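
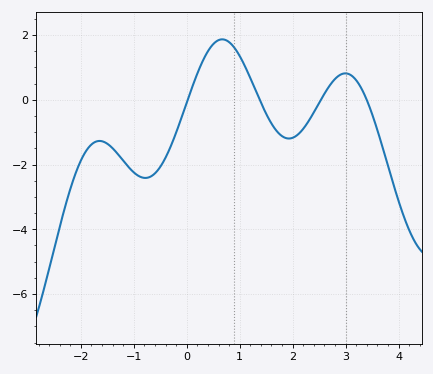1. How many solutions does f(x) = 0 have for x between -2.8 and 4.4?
4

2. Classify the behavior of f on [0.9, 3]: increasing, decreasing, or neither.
neither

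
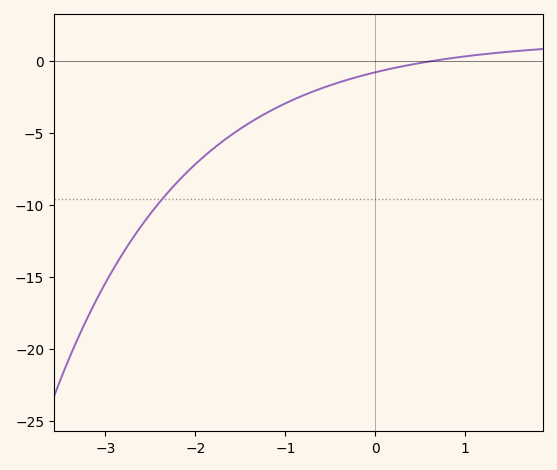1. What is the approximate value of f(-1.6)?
-5.15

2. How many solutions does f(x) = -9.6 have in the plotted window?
1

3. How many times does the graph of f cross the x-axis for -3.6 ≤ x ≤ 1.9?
1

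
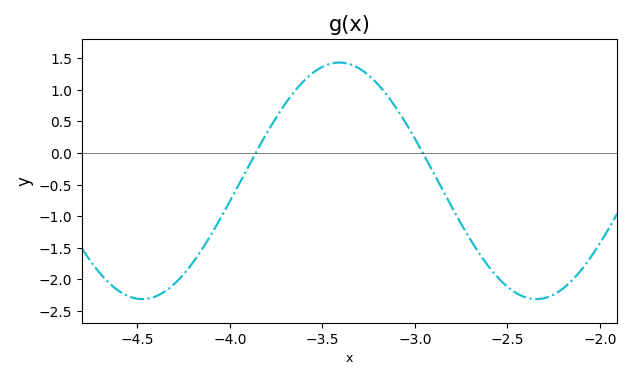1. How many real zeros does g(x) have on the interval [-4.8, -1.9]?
2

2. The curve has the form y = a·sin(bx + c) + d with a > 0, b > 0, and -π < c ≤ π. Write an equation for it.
y = 1.87sin(3x - 0.94) - 0.44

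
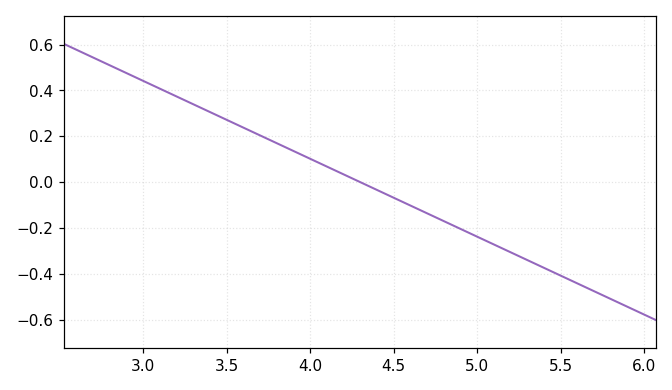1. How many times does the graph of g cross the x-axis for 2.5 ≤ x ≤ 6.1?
1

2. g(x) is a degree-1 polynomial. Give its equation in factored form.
y = -0.34(x - 4.3)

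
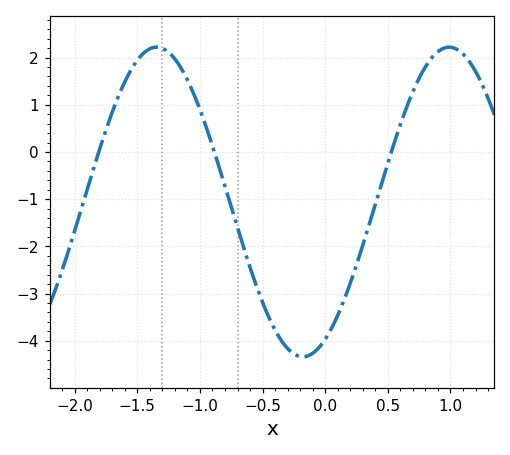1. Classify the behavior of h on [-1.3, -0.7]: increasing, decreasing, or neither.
decreasing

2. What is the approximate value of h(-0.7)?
-1.61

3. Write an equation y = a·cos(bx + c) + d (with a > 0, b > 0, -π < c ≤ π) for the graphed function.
y = 3.28cos(2.69x - 2.66) - 1.06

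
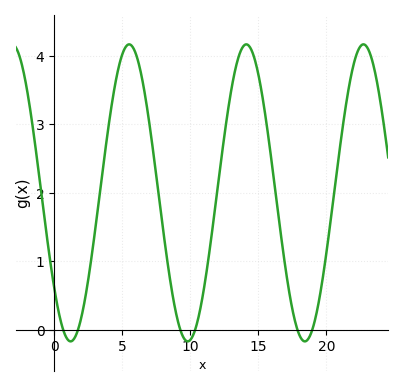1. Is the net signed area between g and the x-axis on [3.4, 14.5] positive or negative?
positive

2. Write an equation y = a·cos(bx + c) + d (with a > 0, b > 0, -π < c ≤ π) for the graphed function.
y = 2.17cos(0.73x + 2.3) + 2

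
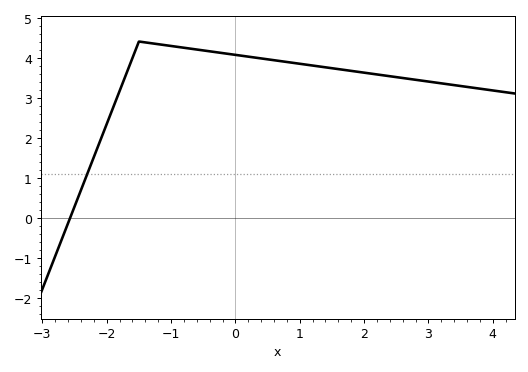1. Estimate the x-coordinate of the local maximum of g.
-1.5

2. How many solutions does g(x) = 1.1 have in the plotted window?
1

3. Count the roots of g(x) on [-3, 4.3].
1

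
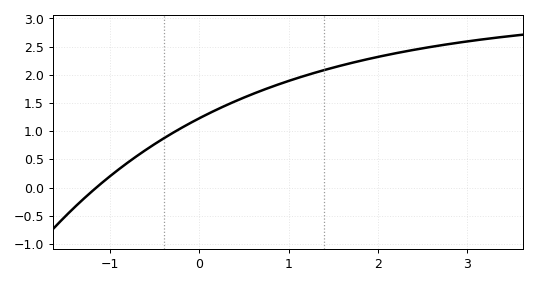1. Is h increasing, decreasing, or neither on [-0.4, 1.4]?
increasing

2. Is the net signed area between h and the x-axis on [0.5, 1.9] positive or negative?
positive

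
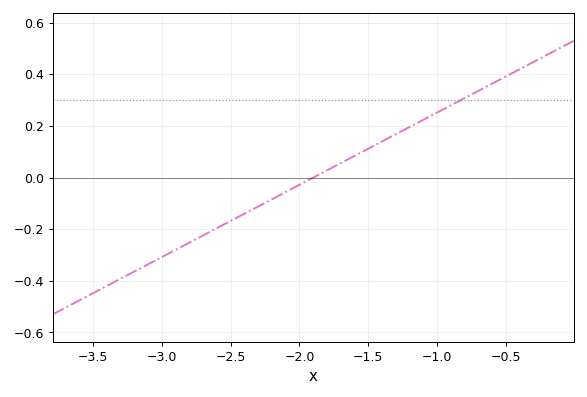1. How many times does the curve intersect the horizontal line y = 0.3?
1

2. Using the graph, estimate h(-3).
-0.308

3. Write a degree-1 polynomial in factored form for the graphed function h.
y = 0.28(x + 1.9)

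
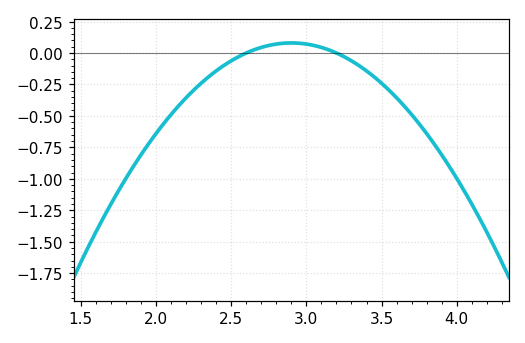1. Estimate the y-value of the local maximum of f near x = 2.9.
0.1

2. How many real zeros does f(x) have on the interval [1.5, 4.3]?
2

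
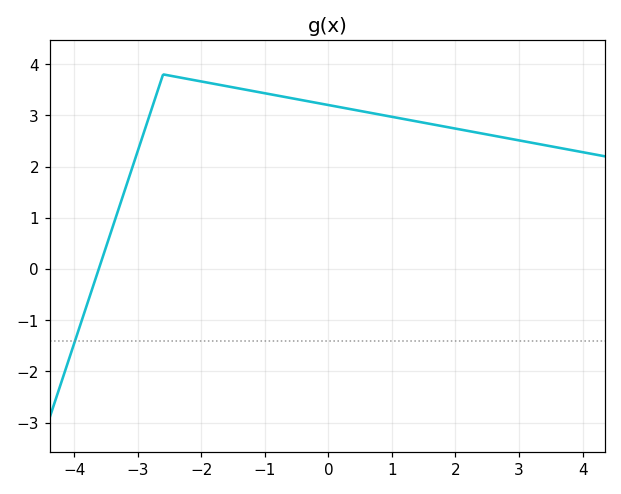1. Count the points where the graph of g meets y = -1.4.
1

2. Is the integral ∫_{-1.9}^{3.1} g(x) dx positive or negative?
positive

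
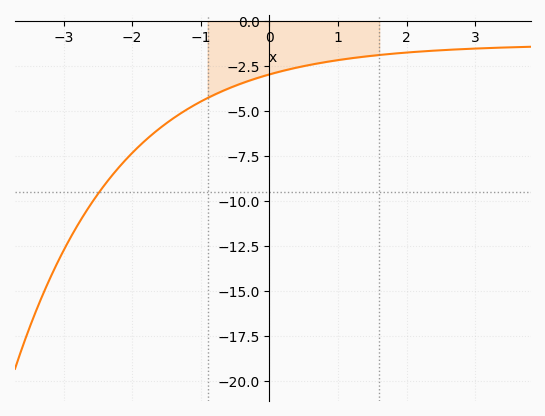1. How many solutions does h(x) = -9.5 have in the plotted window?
1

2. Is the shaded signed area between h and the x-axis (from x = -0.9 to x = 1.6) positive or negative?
negative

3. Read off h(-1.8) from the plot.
-6.5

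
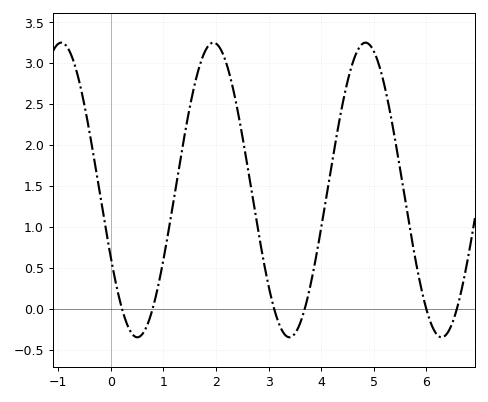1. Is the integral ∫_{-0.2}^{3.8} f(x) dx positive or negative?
positive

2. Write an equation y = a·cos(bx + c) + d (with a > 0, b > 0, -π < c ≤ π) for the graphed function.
y = 1.8cos(2.17x + 2.05) + 1.45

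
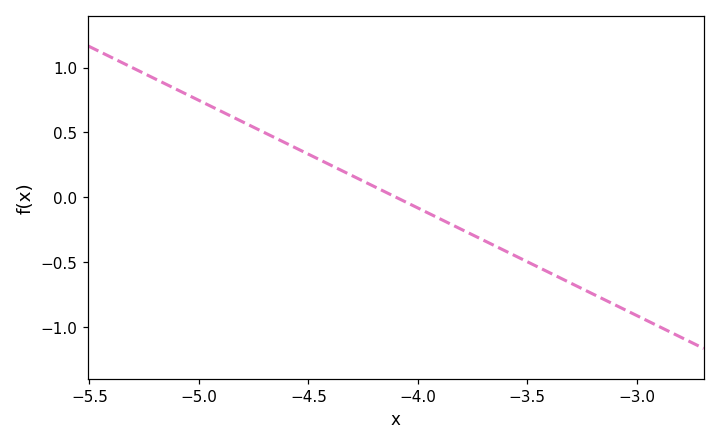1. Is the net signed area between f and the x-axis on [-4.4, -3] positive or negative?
negative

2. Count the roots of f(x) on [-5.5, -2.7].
1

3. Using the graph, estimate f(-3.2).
-0.75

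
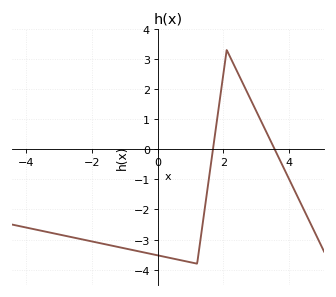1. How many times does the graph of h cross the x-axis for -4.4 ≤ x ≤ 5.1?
2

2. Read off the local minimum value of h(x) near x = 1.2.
-3.8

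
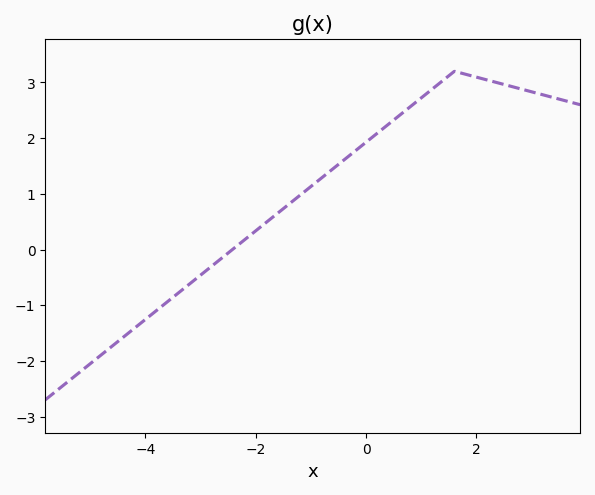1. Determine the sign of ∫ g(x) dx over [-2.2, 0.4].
positive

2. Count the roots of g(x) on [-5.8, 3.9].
1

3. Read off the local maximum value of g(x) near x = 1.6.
3.2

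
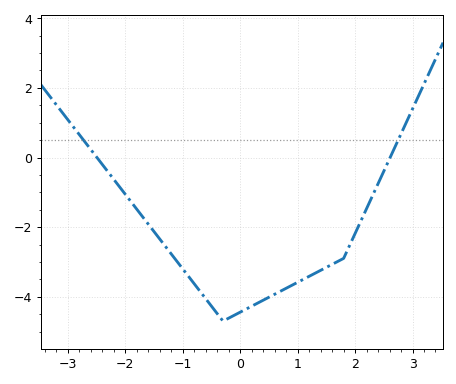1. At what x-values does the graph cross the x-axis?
-2.49, 2.61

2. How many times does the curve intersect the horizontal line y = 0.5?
2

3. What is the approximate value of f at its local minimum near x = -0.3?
-4.7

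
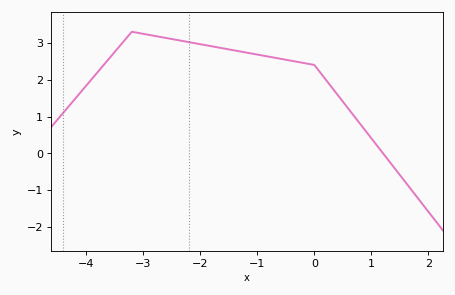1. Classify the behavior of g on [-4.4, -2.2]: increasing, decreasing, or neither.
neither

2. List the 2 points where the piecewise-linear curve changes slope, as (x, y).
(-3.2, 3.3); (0, 2.4)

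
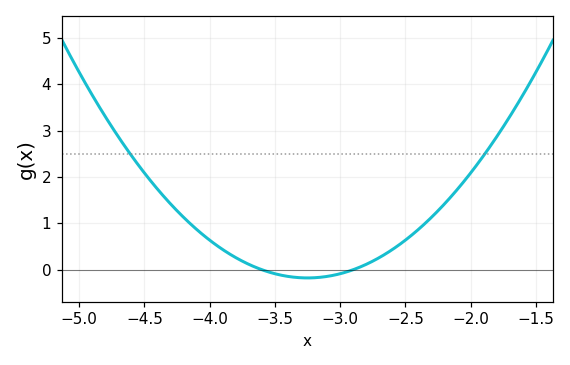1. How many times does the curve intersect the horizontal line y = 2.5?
2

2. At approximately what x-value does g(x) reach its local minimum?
-3.2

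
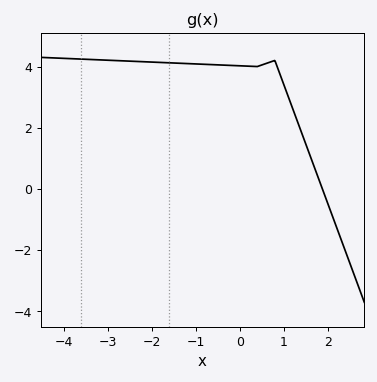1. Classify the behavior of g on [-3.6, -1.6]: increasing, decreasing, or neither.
decreasing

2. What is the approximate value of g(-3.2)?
4.22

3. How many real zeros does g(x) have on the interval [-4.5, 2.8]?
1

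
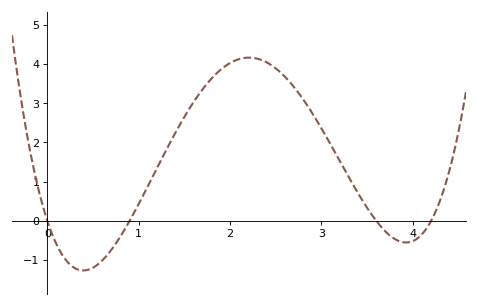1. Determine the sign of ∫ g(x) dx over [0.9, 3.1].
positive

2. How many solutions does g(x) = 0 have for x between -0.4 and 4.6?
4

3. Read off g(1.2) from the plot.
1.3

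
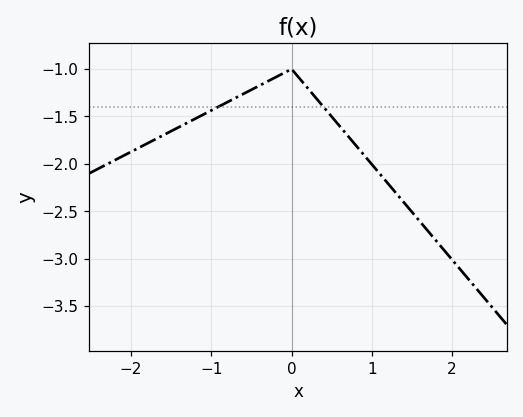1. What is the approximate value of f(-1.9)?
-1.83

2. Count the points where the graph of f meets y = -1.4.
2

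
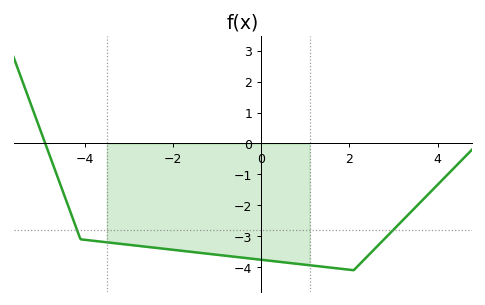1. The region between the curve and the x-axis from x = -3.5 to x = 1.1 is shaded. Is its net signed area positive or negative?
negative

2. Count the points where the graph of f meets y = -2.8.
2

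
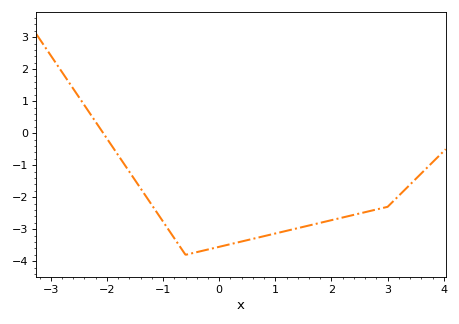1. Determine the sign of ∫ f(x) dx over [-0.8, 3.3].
negative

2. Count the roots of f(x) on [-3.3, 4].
1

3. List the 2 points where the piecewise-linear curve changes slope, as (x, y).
(-0.6, -3.8); (3, -2.3)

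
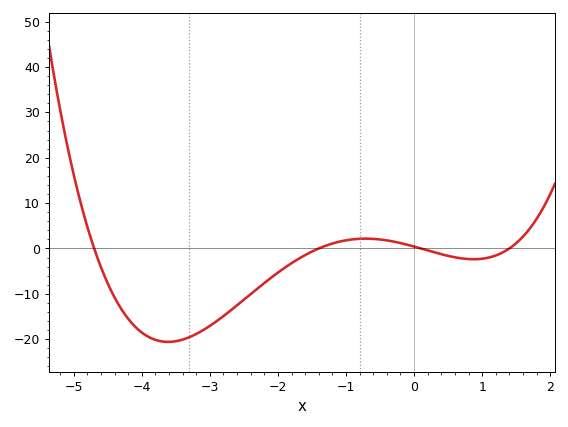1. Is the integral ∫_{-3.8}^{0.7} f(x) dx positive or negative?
negative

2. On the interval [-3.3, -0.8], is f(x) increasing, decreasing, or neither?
increasing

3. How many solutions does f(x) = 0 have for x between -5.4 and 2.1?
4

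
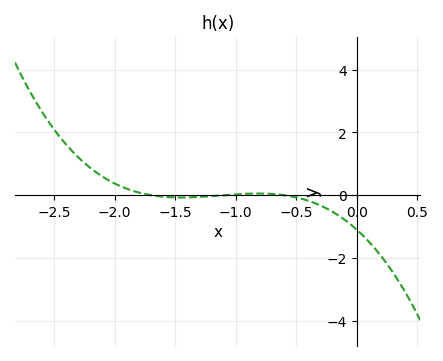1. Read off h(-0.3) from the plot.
-0.329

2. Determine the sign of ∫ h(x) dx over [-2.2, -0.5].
positive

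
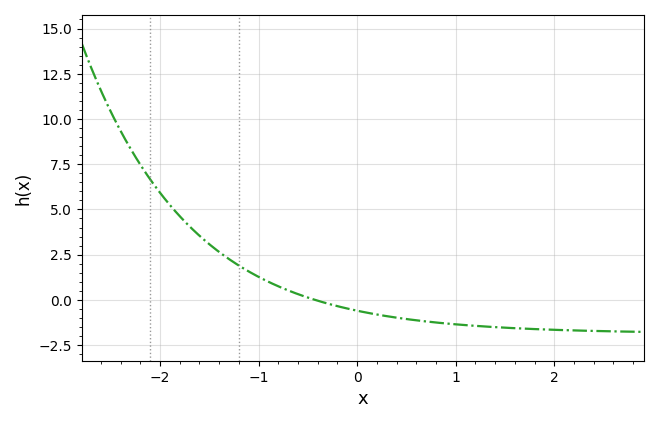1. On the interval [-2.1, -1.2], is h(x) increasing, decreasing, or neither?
decreasing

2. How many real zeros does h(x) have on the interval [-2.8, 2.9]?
1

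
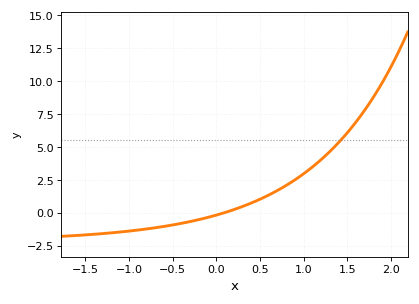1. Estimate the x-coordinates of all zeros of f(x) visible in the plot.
0.1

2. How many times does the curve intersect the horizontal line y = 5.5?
1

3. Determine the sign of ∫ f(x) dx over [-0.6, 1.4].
positive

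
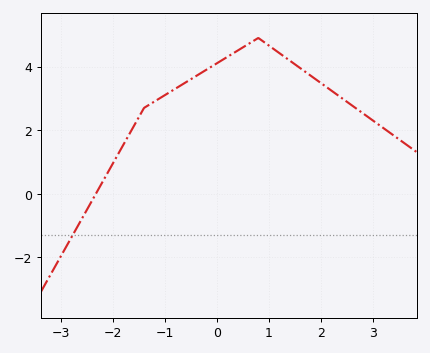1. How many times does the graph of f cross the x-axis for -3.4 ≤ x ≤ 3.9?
1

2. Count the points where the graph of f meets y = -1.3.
1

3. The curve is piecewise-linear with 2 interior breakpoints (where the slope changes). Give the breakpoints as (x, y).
(-1.4, 2.7); (0.8, 4.9)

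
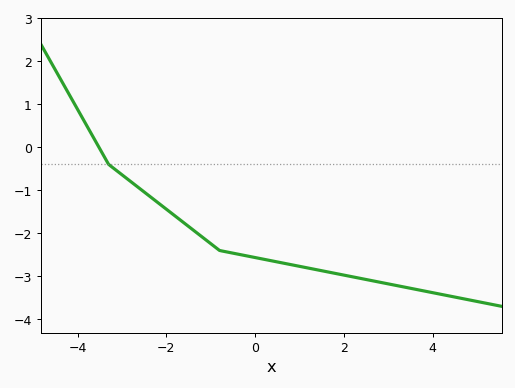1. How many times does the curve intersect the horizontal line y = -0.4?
1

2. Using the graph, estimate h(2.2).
-3.01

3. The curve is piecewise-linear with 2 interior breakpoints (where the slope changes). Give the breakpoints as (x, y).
(-3.3, -0.4); (-0.8, -2.4)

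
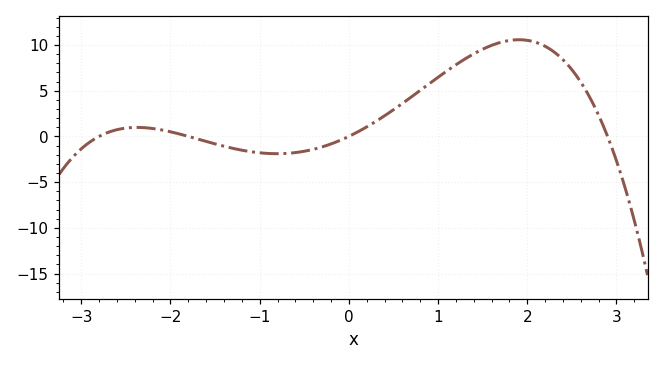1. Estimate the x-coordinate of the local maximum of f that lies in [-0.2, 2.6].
1.9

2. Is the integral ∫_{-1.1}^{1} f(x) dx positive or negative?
positive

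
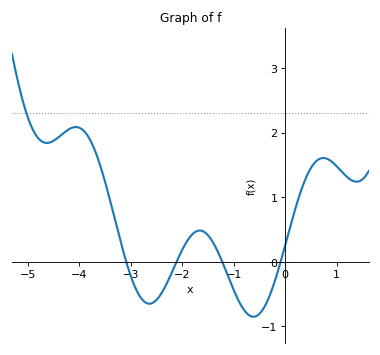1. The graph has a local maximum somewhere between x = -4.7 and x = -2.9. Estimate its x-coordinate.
-4.07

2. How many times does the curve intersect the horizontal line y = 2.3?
1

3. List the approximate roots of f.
-3.09, -2.11, -1.22, -0.09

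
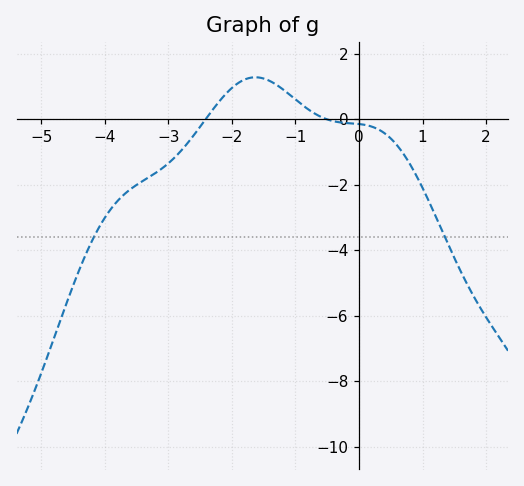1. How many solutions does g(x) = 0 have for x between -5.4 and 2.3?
2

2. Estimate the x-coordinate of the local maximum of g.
-1.6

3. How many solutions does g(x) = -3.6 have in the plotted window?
2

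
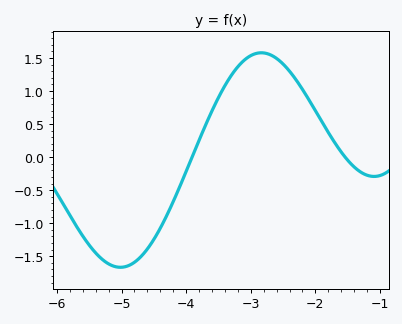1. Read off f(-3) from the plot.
1.54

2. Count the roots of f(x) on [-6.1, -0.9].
2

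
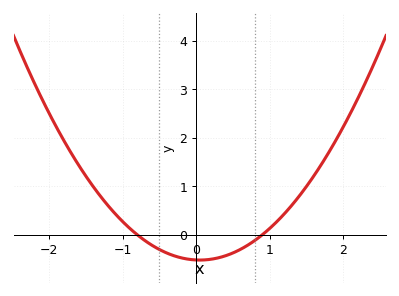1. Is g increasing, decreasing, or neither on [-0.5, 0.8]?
neither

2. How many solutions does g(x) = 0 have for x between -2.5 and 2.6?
2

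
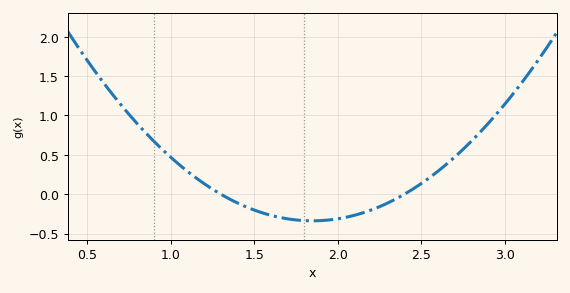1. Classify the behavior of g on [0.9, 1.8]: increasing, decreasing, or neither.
decreasing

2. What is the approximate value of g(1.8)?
-0.336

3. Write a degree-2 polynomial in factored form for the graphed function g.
y = 1.12(x - 1.3)(x - 2.4)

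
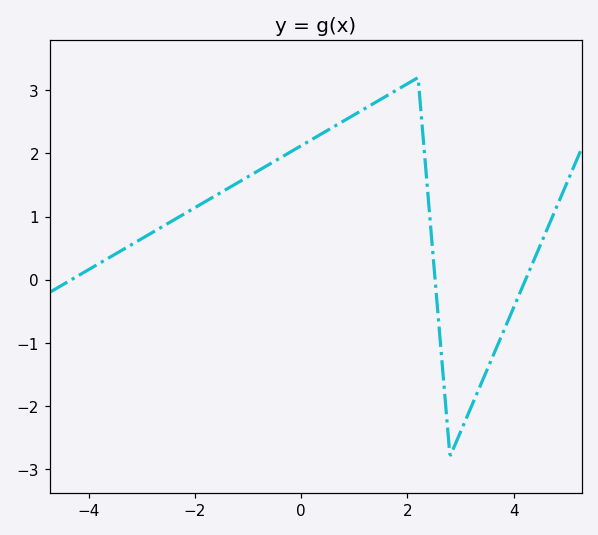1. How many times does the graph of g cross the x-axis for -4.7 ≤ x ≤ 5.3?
3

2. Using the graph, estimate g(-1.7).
1.29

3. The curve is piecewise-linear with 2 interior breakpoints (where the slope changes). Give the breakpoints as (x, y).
(2.2, 3.2); (2.8, -2.8)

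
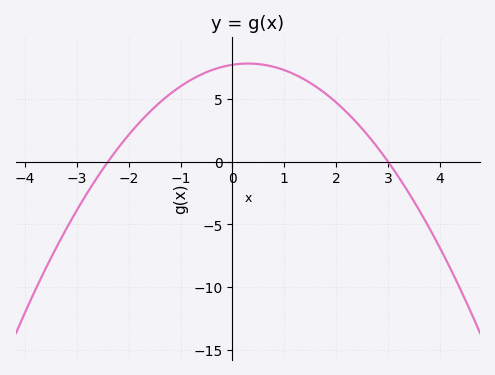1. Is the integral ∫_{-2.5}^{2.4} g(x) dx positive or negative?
positive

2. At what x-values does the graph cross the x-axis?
-2.4, 3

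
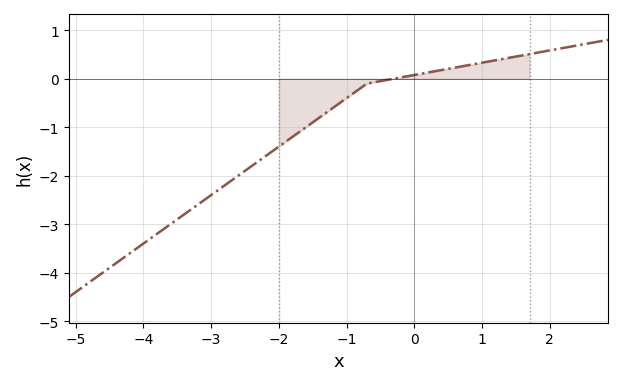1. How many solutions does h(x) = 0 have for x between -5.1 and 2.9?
1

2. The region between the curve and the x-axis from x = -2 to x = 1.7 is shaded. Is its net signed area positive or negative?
negative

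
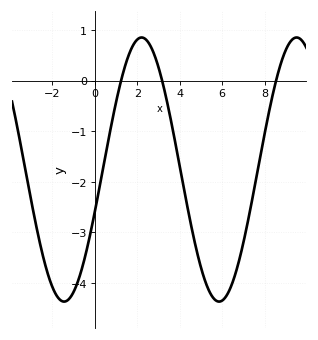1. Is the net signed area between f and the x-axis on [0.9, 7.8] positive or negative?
negative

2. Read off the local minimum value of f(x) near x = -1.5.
-4.4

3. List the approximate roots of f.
1.2, 3.2, 8.6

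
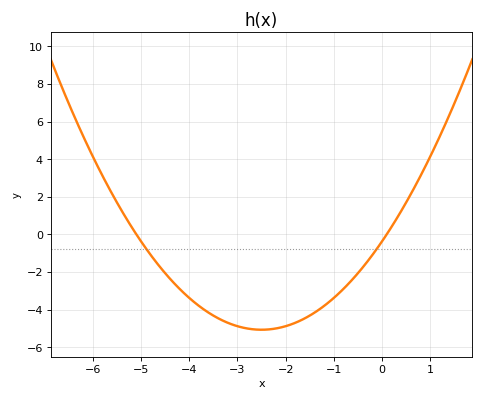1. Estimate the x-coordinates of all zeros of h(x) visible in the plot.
-5.1, 0.1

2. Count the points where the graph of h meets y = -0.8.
2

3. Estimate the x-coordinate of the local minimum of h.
-2.5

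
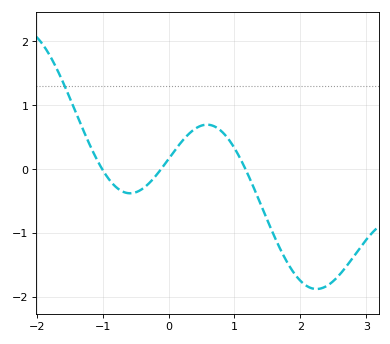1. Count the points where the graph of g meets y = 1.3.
1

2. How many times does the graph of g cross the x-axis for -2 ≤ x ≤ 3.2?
3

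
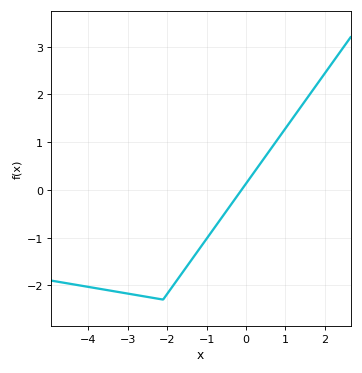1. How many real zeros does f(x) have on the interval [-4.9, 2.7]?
1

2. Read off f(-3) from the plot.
-2.2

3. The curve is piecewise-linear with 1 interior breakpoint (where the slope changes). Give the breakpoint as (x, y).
(-2.1, -2.3)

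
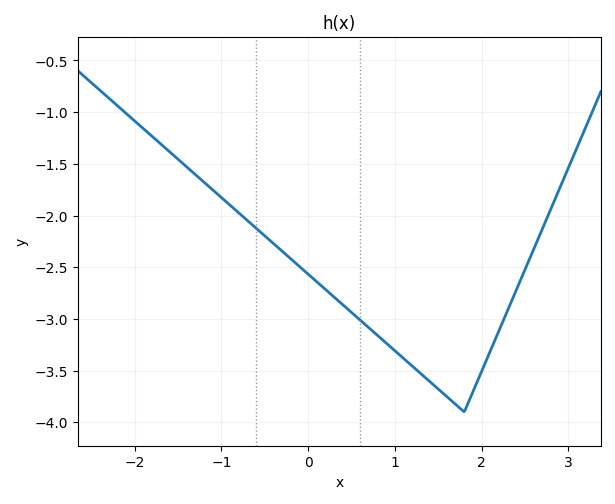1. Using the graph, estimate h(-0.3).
-2.35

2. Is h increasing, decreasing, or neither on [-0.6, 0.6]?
decreasing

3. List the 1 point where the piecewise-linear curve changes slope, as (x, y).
(1.8, -3.9)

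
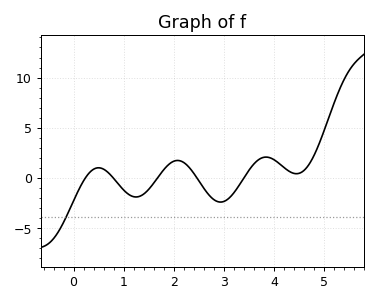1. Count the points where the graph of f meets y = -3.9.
1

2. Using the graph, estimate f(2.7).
-1.68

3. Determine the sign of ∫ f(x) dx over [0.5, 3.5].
negative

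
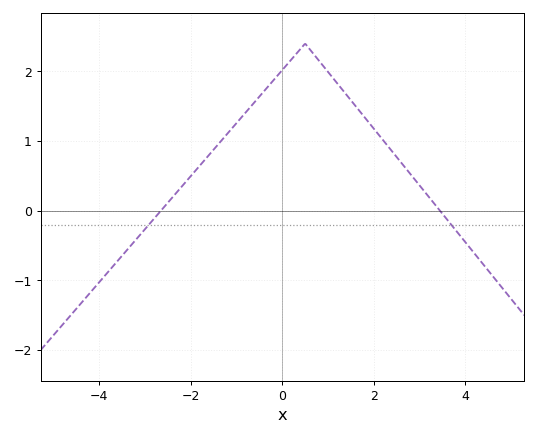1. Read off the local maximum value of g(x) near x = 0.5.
2.4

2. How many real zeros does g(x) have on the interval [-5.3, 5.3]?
2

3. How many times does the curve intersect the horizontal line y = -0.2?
2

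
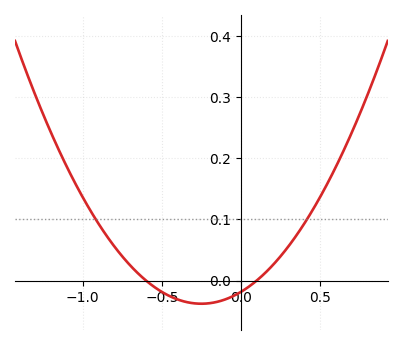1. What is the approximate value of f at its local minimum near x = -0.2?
-0.038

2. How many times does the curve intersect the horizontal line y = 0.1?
2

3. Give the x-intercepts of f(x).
-0.6, 0.1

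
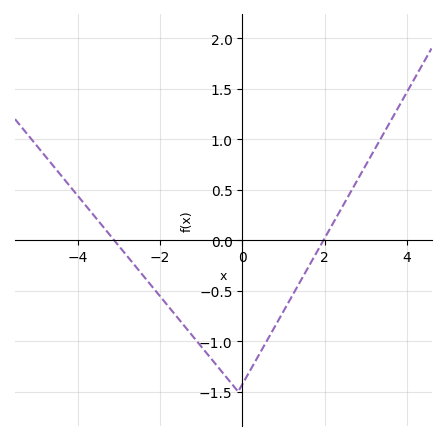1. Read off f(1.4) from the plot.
-0.4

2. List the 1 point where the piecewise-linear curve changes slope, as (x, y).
(-0.1, -1.5)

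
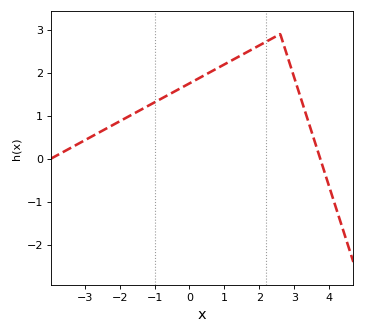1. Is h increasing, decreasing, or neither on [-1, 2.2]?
increasing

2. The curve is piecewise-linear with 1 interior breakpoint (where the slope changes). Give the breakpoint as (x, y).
(2.6, 2.9)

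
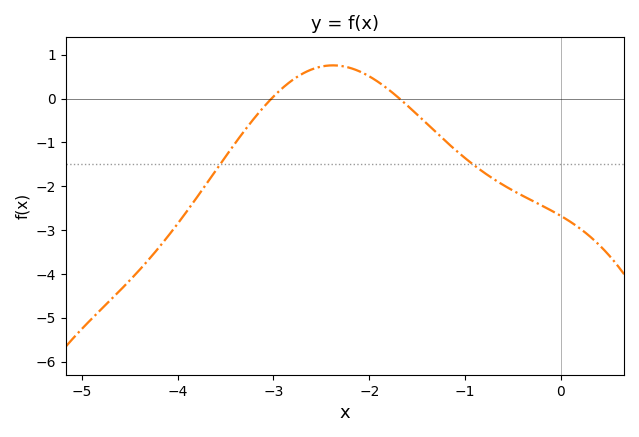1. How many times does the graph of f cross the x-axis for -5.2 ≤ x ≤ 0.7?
2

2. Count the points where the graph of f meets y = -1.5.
2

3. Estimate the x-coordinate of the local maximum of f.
-2.4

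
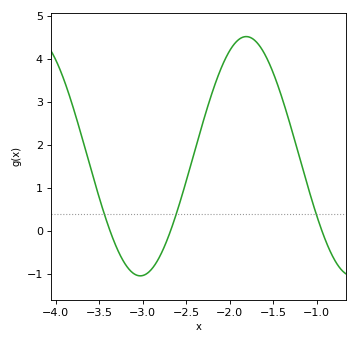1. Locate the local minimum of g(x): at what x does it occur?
-3.03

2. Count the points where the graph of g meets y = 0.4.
3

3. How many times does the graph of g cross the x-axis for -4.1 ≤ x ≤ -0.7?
3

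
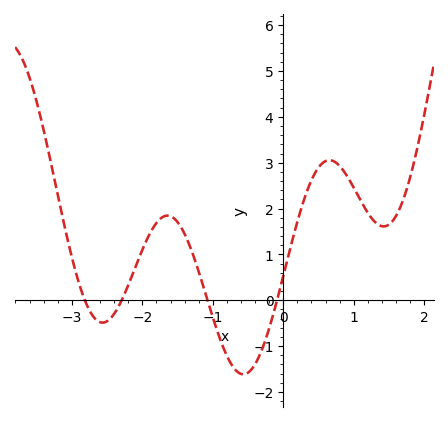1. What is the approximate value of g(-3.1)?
1.6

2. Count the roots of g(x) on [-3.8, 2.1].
4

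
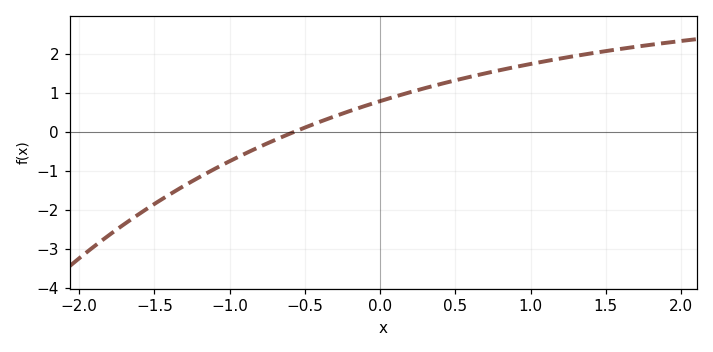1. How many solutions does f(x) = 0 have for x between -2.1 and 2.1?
1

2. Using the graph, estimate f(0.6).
1.4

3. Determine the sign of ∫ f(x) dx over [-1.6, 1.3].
positive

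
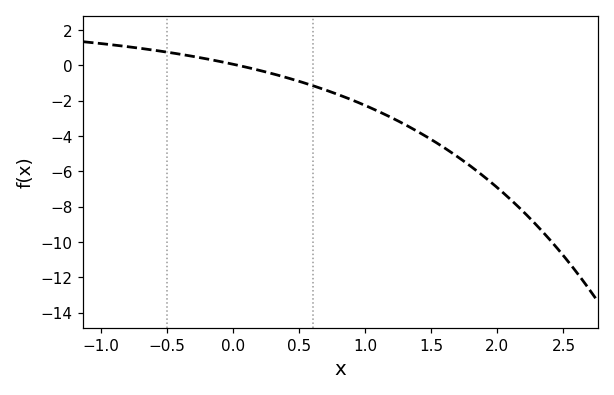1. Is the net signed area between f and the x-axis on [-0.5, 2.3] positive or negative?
negative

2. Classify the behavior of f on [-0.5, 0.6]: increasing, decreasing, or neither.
decreasing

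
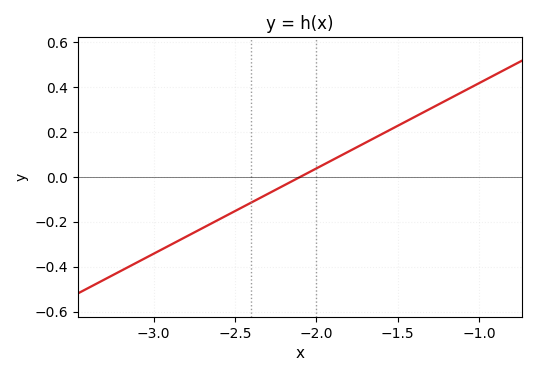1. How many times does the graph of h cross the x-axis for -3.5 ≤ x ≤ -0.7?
1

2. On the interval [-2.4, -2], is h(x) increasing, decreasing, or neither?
increasing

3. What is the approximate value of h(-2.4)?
-0.114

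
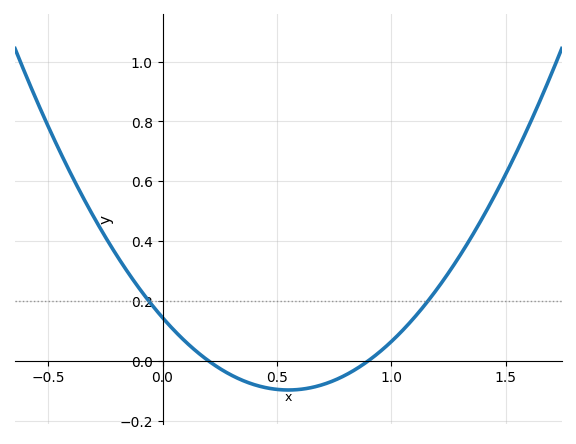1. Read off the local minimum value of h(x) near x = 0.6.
-0.1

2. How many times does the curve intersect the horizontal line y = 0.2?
2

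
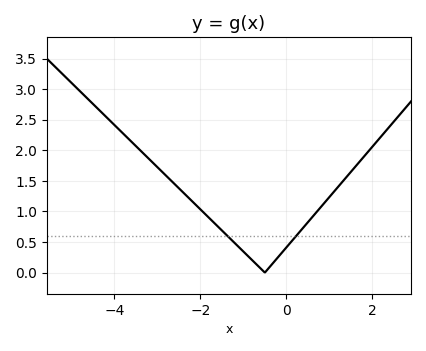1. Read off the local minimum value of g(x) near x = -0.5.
0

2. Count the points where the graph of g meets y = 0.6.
2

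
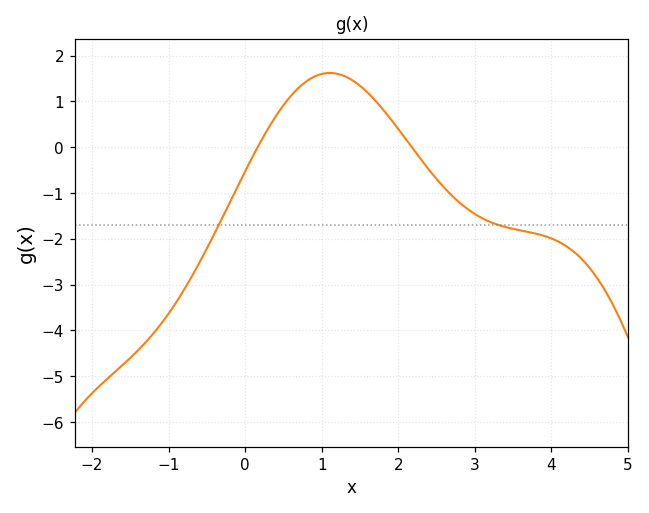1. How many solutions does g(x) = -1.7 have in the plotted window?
2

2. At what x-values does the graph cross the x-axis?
0.164, 2.18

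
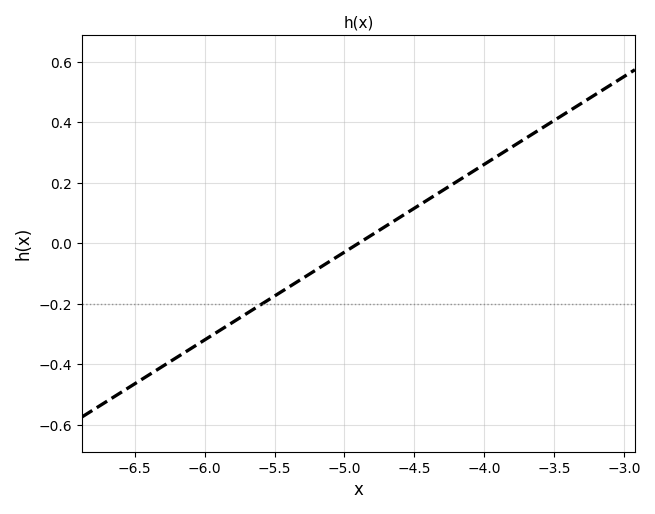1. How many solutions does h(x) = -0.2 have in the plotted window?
1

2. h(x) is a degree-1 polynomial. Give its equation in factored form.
y = 0.29(x + 4.9)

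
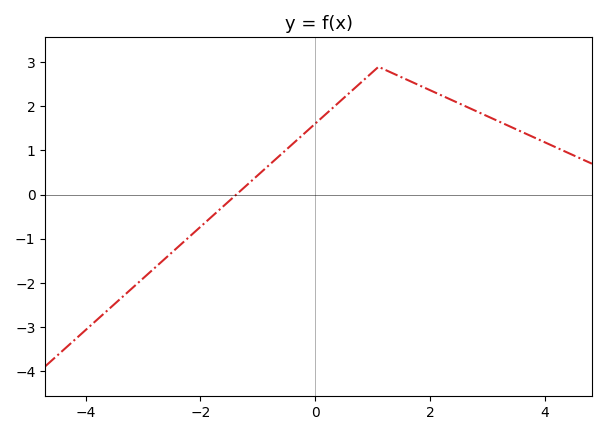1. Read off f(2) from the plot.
2.37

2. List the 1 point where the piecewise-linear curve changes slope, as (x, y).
(1.1, 2.9)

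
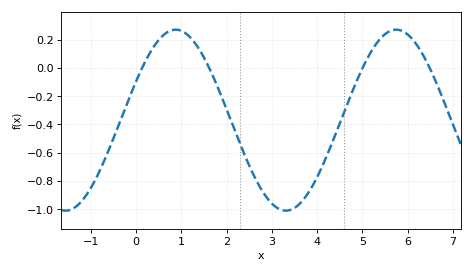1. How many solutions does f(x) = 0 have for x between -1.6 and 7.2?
4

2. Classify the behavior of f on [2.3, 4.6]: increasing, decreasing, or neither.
neither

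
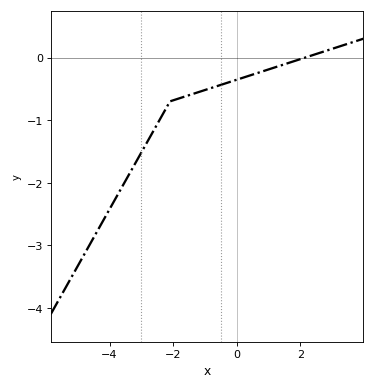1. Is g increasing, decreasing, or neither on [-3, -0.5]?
increasing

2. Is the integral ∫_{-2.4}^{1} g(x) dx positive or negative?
negative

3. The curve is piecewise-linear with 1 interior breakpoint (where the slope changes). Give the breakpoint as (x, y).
(-2.1, -0.7)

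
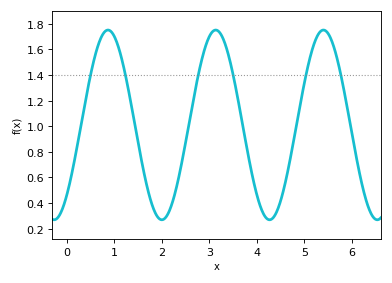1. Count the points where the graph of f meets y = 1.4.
6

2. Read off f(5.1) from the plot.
1.5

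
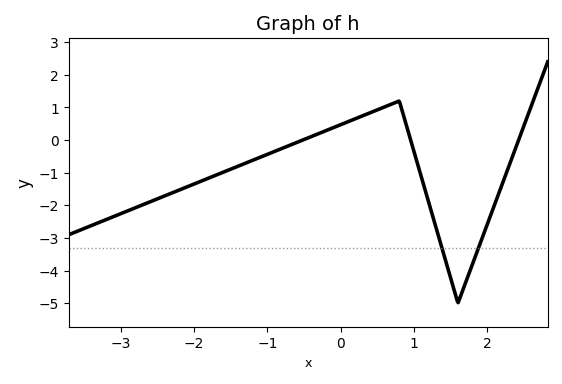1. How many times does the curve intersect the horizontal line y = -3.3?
2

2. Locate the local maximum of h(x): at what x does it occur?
0.799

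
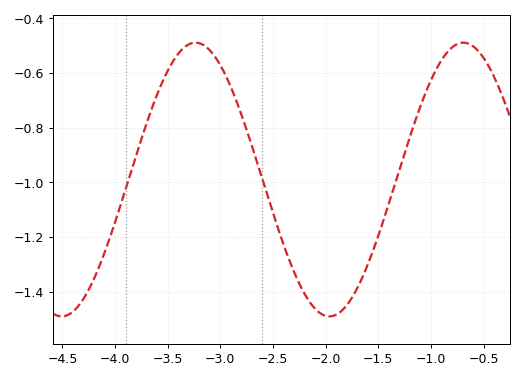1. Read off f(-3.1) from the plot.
-0.52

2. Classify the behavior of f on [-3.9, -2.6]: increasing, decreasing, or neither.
neither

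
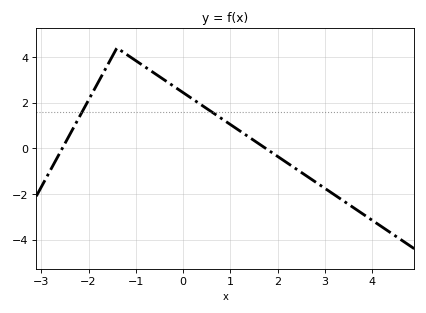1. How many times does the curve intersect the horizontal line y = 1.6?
2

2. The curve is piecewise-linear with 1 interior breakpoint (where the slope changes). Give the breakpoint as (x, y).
(-1.4, 4.4)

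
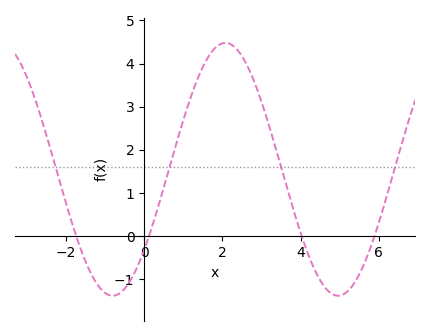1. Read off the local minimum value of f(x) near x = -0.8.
-1.4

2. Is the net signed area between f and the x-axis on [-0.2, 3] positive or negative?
positive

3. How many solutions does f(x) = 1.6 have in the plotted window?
4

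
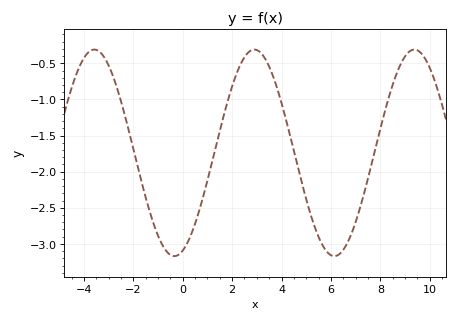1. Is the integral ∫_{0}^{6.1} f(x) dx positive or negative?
negative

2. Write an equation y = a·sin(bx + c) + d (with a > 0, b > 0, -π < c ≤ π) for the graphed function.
y = 1.43sin(0.97x - 1.24) - 1.74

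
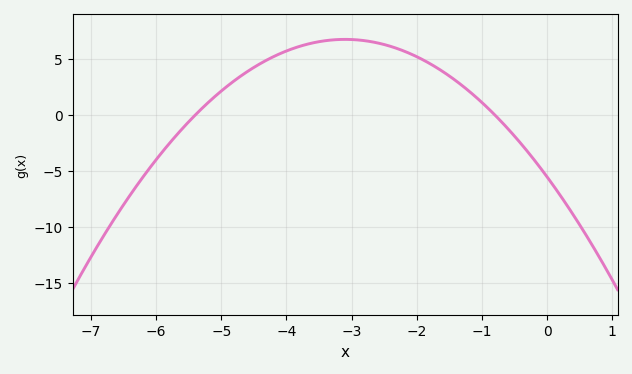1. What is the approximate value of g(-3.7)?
6.31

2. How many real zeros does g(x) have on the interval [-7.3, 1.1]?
2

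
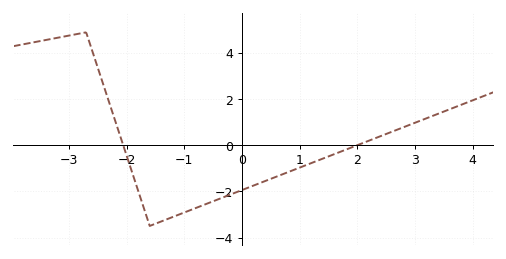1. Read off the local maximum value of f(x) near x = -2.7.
4.8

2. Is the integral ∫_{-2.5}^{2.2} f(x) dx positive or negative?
negative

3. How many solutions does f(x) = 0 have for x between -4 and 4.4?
2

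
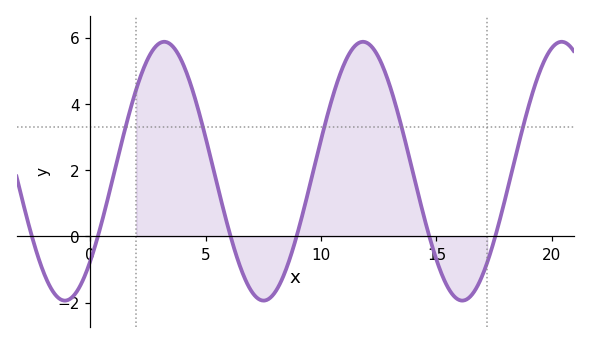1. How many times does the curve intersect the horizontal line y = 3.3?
5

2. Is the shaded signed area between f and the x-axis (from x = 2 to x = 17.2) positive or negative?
positive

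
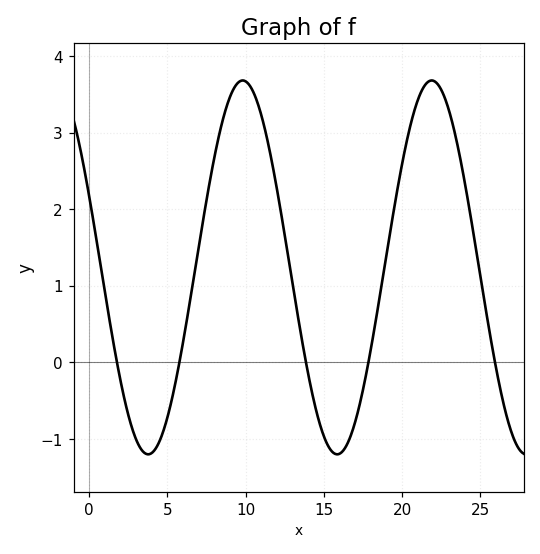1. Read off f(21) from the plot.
3.4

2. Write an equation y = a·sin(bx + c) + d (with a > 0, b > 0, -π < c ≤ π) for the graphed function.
y = 2.44sin(0.52x + 2.8) + 1.24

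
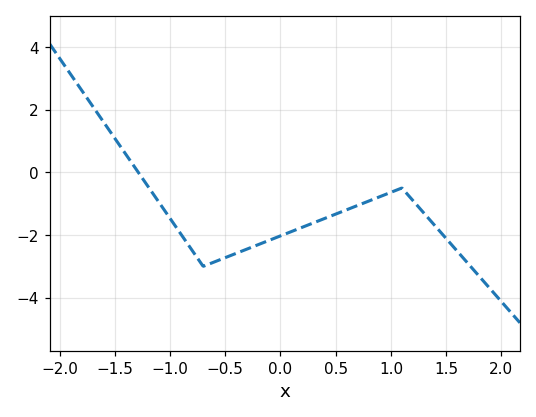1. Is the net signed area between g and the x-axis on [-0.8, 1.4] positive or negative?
negative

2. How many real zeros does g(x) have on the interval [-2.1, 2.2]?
1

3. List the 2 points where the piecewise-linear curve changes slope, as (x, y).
(-0.7, -3); (1.1, -0.5)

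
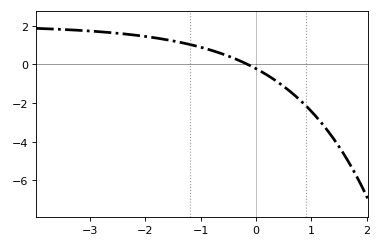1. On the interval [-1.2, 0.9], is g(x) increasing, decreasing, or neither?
decreasing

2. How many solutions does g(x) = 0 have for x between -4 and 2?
1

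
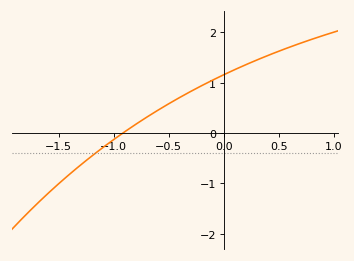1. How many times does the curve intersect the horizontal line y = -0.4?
1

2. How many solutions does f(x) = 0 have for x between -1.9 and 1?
1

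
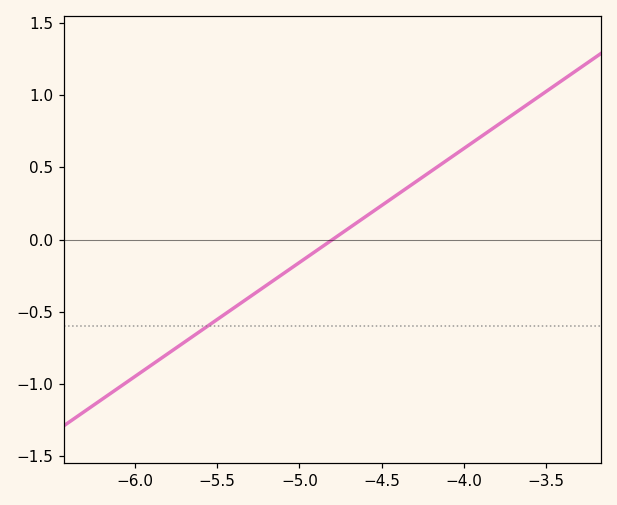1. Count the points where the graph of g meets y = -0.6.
1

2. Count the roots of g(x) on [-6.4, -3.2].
1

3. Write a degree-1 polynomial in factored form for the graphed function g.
y = 0.79(x + 4.8)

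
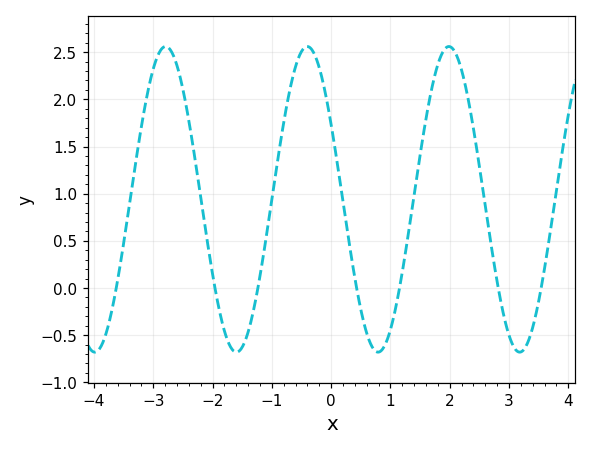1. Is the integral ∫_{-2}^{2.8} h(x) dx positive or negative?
positive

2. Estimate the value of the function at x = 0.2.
0.9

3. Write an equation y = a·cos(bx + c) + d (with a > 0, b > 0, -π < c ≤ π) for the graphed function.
y = 1.62cos(2.6x + 1.1) + 0.94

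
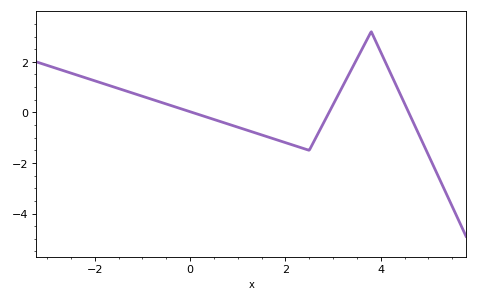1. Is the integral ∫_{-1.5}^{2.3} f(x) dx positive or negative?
negative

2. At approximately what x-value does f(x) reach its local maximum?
3.8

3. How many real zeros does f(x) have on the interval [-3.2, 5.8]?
3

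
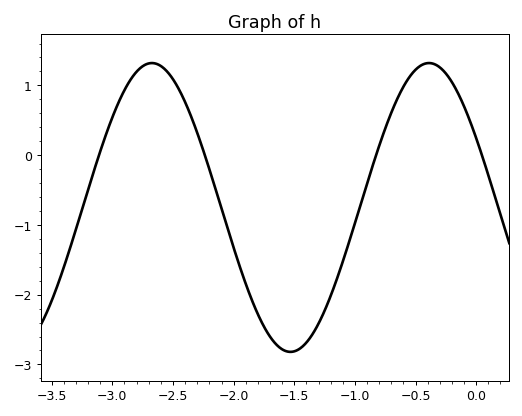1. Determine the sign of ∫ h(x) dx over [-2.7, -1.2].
negative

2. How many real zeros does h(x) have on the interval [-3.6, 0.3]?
4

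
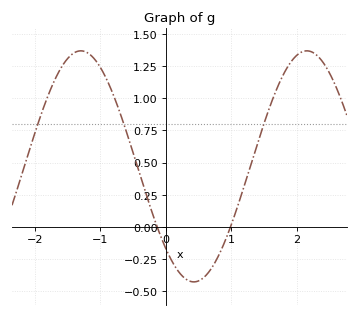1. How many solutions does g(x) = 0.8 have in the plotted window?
3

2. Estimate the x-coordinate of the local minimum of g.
0.43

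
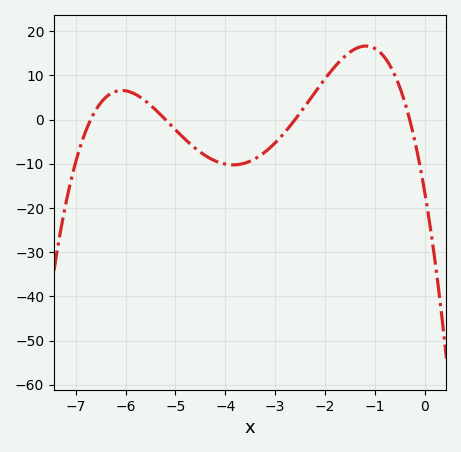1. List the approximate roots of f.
-6.8, -5.2, -2.6, -0.2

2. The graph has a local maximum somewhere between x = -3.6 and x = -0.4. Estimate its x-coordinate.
-1.2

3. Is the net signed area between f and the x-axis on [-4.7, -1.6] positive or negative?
negative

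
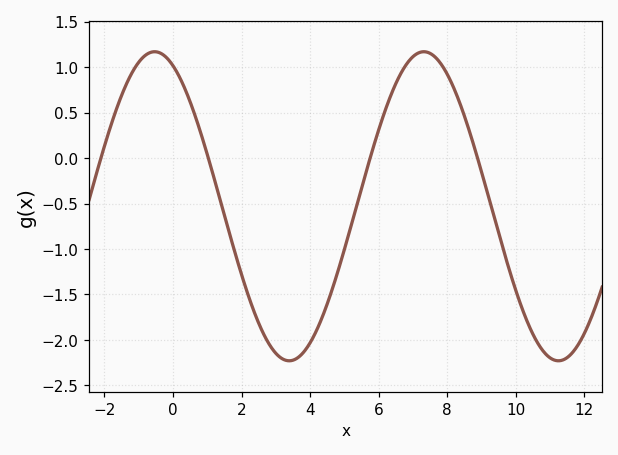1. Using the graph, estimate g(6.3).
0.65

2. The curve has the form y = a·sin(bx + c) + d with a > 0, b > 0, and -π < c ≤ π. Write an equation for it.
y = 1.7sin(0.8x + 2) - 0.53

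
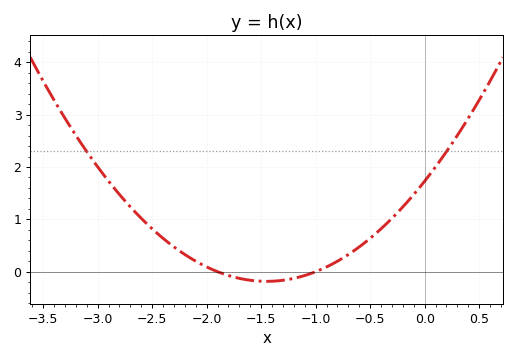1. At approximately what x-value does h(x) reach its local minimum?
-1.45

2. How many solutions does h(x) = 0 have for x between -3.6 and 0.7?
2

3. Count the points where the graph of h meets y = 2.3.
2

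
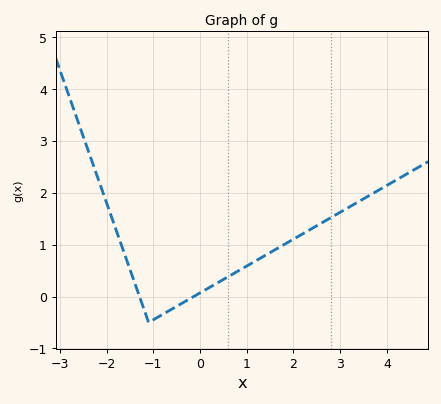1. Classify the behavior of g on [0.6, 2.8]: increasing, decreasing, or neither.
increasing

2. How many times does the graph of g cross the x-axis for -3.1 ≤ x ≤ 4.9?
2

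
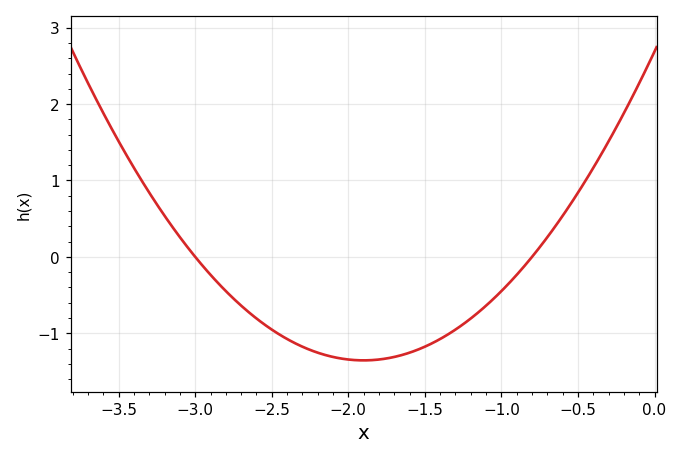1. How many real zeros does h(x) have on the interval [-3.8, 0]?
2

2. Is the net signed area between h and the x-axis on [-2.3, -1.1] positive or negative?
negative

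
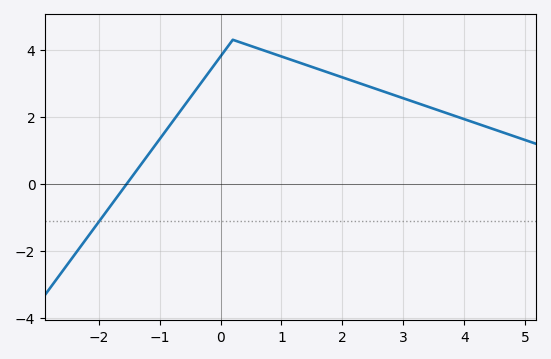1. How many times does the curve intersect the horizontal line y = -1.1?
1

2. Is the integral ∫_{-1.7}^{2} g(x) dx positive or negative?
positive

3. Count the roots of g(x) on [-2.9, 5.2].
1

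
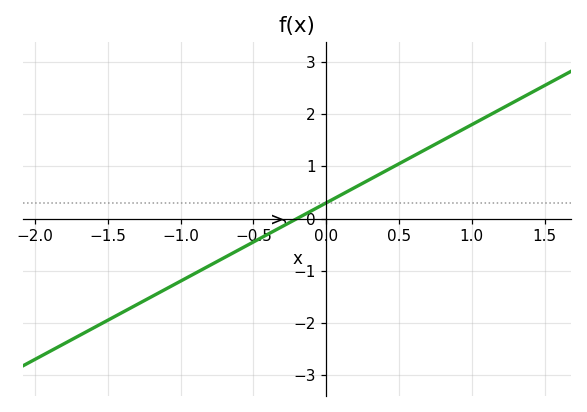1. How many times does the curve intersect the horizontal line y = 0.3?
1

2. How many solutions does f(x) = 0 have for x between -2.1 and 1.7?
1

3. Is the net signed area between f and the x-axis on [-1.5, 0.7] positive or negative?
negative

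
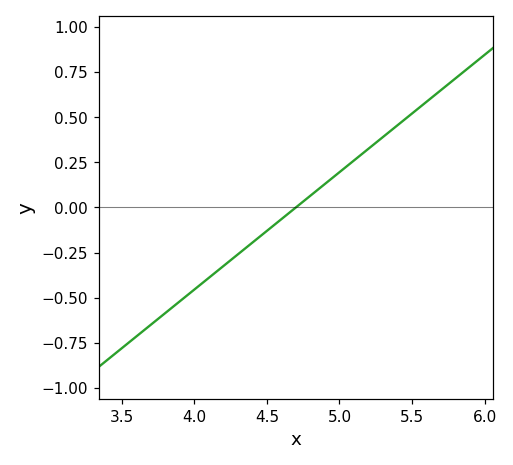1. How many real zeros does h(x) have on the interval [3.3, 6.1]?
1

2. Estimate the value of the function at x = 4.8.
0.05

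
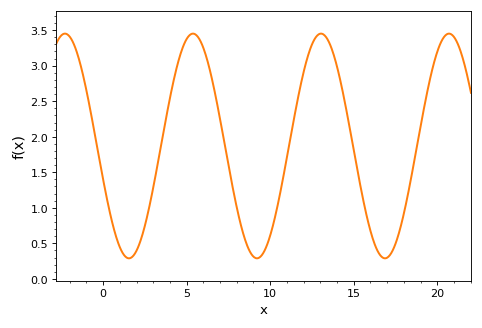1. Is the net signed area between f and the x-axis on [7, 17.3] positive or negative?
positive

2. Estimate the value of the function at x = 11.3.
2.1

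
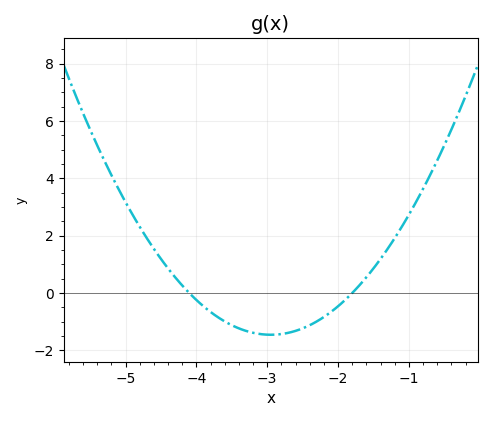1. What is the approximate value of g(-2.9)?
-1.45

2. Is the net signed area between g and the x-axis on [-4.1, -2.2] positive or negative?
negative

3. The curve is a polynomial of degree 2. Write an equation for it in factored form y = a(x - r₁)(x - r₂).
y = 1.1(x + 4.1)(x + 1.8)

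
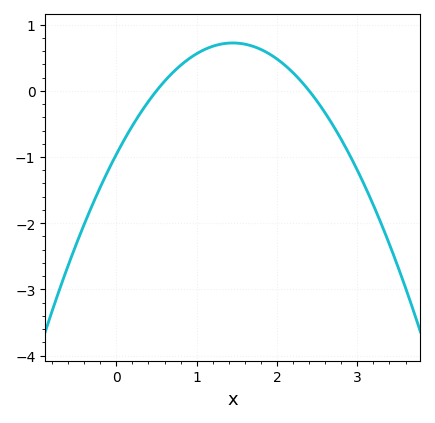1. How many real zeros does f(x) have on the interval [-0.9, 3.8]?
2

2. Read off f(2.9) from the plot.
-0.96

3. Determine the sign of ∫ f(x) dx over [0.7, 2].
positive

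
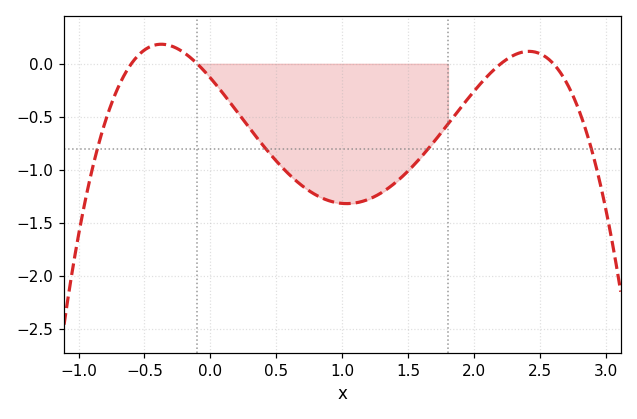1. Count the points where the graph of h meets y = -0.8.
4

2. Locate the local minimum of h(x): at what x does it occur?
1.03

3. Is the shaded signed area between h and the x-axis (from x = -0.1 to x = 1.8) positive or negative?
negative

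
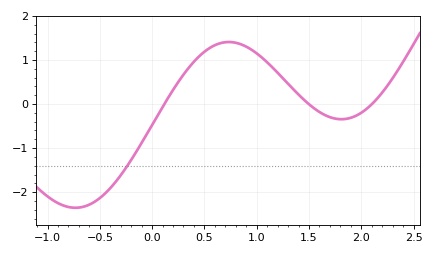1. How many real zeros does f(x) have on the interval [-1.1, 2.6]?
3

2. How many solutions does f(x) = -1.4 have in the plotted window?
1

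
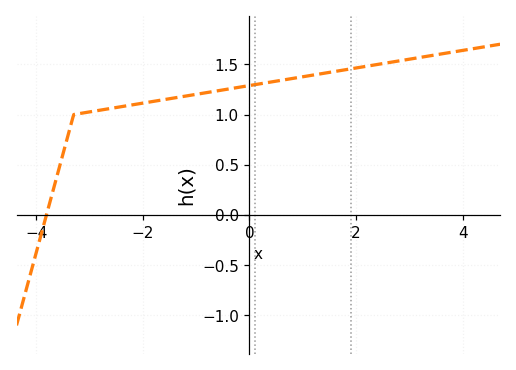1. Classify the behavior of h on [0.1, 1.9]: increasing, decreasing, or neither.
increasing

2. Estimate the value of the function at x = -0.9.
1.2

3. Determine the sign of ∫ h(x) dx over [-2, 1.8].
positive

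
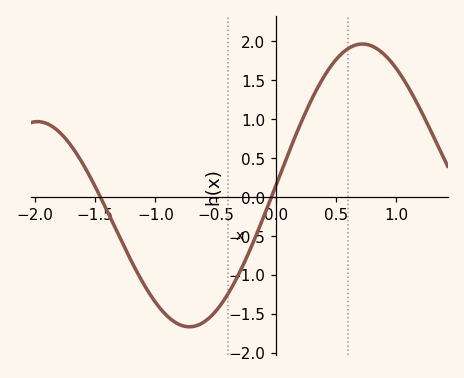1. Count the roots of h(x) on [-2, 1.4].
2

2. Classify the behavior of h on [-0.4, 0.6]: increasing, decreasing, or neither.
increasing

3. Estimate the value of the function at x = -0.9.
-1.55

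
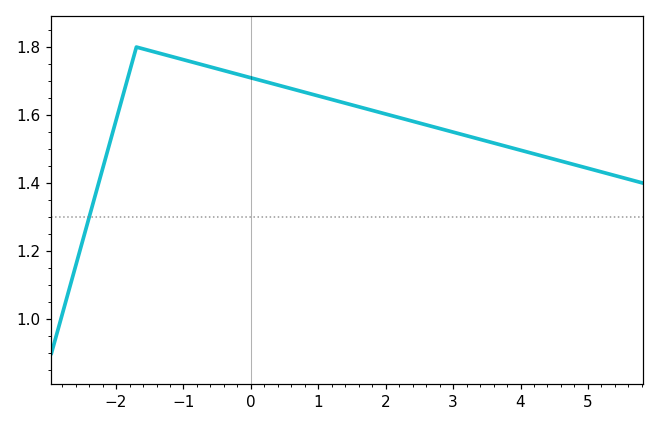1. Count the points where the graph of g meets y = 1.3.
1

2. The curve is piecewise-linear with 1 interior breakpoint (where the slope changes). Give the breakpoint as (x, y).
(-1.7, 1.8)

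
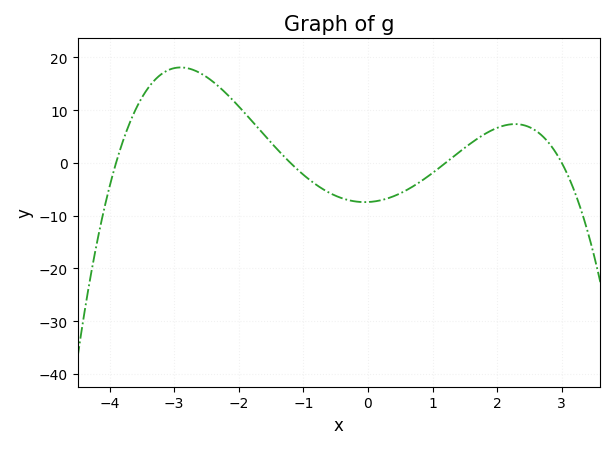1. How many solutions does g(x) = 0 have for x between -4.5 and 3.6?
4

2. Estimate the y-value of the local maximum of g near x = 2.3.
7.36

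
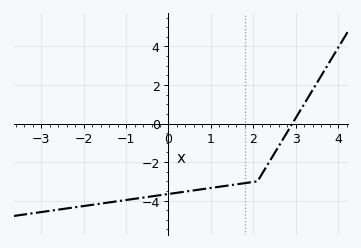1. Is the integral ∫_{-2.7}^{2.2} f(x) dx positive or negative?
negative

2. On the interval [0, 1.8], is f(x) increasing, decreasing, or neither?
increasing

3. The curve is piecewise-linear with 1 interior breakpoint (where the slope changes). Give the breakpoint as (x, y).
(2.1, -3)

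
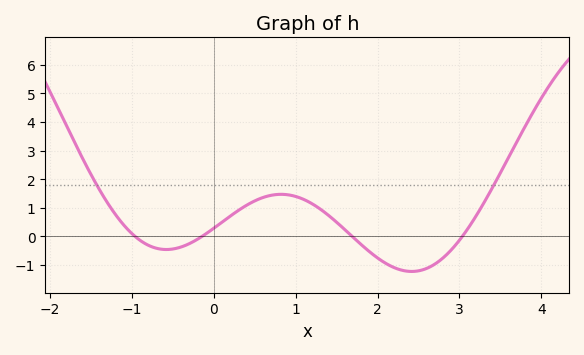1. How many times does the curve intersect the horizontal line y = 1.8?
2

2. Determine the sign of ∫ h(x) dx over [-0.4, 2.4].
positive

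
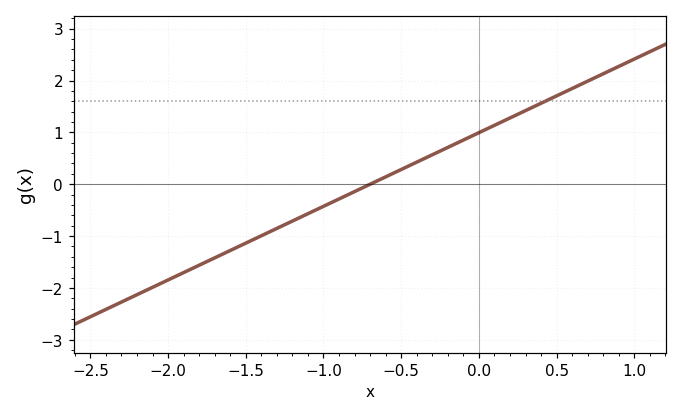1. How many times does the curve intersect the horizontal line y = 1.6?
1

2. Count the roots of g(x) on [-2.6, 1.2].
1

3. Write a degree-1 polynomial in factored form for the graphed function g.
y = 1.42(x + 0.7)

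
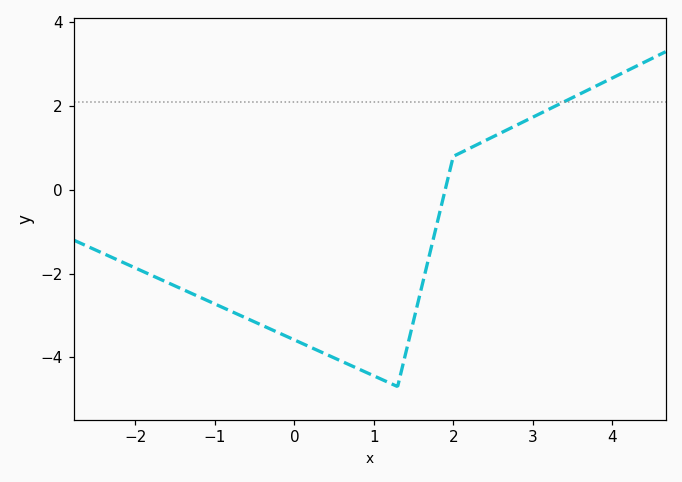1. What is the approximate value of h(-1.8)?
-2.04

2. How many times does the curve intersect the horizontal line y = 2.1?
1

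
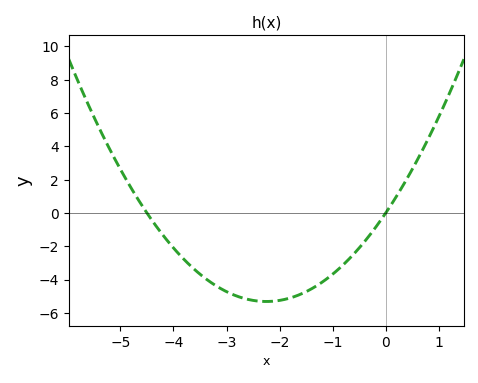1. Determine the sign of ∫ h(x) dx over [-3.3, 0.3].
negative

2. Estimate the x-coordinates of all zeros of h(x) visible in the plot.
-4.5, 0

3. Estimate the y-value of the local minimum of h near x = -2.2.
-5.32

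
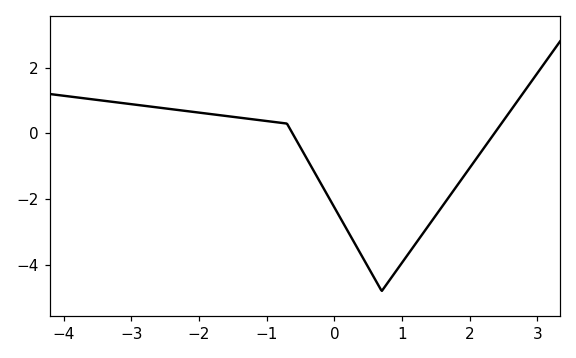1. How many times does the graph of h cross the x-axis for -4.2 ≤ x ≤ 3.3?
2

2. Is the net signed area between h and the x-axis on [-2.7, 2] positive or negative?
negative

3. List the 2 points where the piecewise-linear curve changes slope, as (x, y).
(-0.7, 0.3); (0.7, -4.8)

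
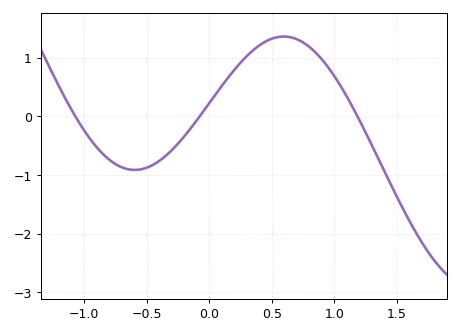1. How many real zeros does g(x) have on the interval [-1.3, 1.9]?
3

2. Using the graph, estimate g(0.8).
1.2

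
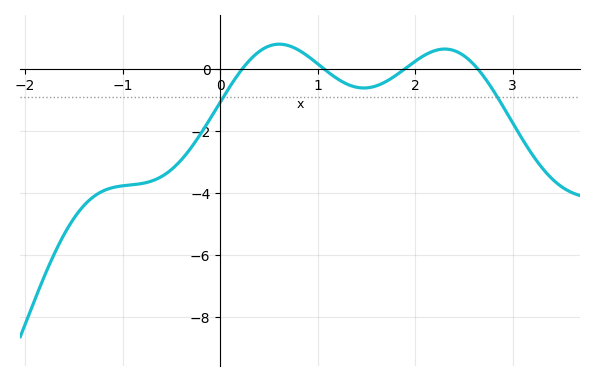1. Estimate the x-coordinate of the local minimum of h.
1.5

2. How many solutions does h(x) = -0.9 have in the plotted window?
2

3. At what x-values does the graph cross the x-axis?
0.2, 1.1, 1.9, 2.6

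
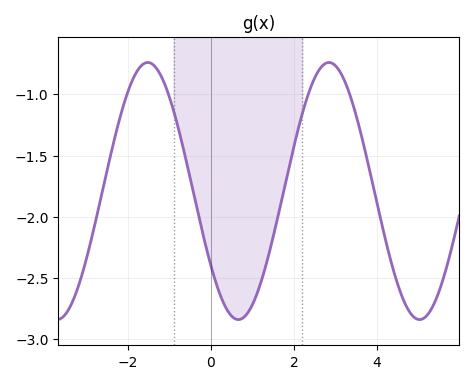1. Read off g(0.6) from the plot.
-2.85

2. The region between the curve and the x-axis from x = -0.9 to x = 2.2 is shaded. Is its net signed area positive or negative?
negative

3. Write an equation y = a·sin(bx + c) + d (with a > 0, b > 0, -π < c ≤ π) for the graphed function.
y = 1.05sin(1.4x - 2.5) - 1.79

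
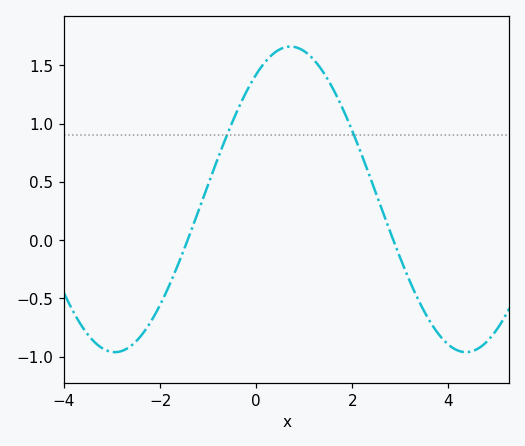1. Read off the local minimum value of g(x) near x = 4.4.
-0.95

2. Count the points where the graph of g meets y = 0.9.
2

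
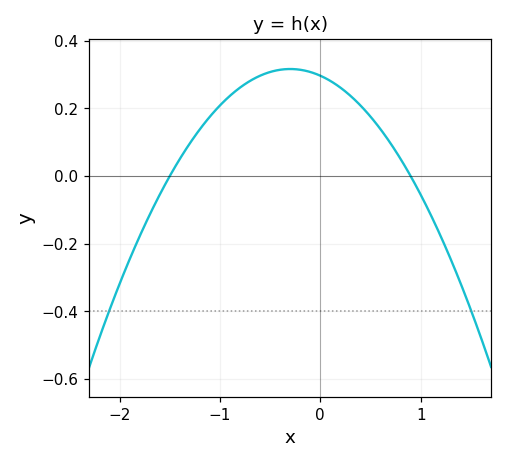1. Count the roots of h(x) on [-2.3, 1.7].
2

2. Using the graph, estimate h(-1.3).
0.097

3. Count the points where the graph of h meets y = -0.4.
2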